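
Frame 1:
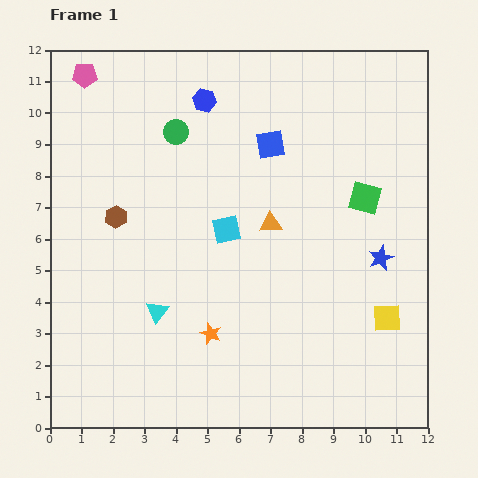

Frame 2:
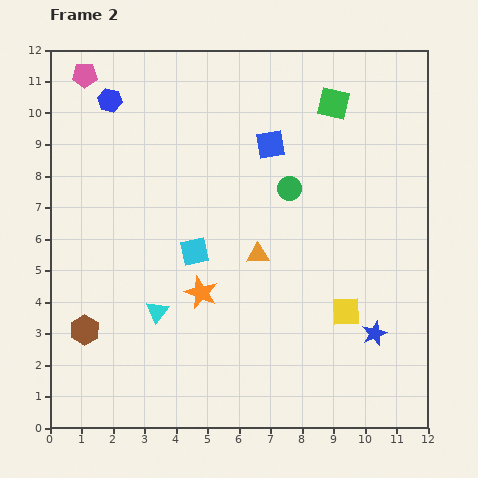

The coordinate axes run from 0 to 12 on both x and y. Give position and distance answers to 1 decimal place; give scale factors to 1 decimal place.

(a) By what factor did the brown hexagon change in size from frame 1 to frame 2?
1.3×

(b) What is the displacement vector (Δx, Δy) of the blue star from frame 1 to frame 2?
(-0.2, -2.4)

The blue star was at (10.5, 5.4) in frame 1 and (10.3, 3.0) in frame 2.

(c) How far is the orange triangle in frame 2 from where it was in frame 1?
1.1

The orange triangle moved from (7.0, 6.5) to (6.6, 5.5), a distance of √(0.4² + 1.0²) ≈ 1.1.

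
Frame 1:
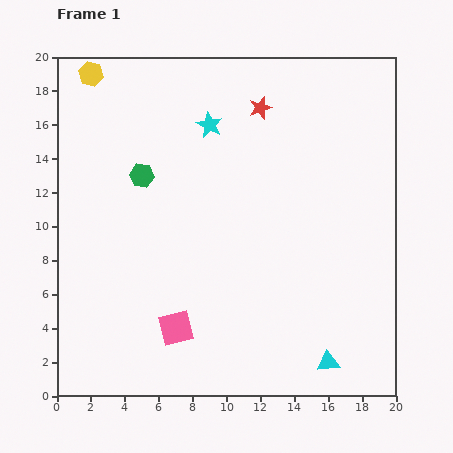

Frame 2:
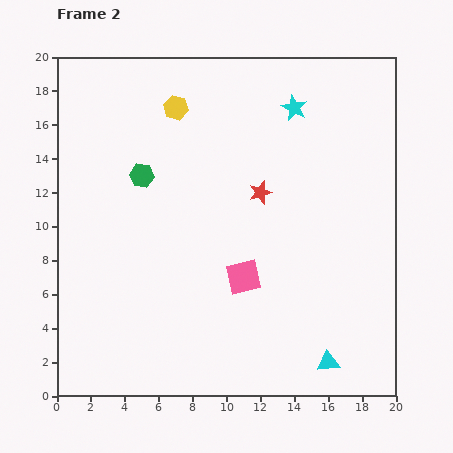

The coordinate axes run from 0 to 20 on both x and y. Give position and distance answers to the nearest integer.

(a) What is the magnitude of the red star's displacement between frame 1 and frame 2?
5

The red star moved from (12, 17) to (12, 12), a distance of √(0² + 5²) ≈ 5.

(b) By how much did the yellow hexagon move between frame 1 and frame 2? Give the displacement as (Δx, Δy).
(5, -2)

The yellow hexagon was at (2, 19) in frame 1 and (7, 17) in frame 2.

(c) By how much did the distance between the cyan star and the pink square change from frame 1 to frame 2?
-2

Distance in frame 1: 12. Distance in frame 2: 10.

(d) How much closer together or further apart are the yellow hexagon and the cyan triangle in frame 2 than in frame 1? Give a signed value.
-5

Distance in frame 1: 22. Distance in frame 2: 17.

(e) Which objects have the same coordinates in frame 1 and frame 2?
the cyan triangle, the green hexagon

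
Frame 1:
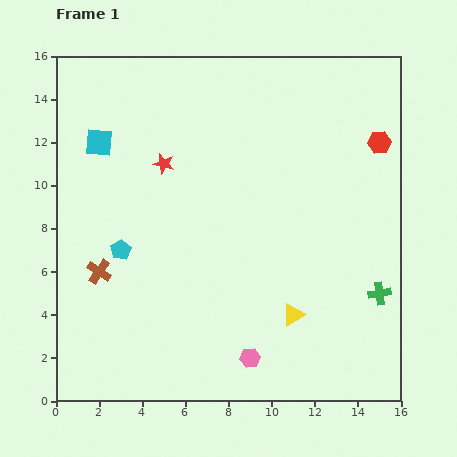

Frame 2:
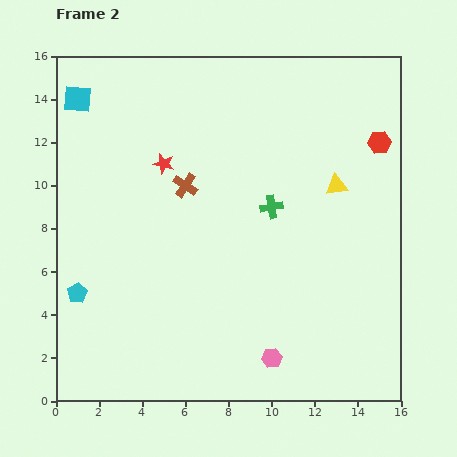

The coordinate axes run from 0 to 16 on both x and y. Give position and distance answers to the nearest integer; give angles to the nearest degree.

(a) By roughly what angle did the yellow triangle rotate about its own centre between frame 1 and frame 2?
24° clockwise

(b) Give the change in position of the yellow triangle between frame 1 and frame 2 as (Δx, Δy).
(2, 6)

The yellow triangle was at (11, 4) in frame 1 and (13, 10) in frame 2.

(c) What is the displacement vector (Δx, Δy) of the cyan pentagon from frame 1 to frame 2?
(-2, -2)

The cyan pentagon was at (3, 7) in frame 1 and (1, 5) in frame 2.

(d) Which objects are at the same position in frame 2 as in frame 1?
the red hexagon, the red star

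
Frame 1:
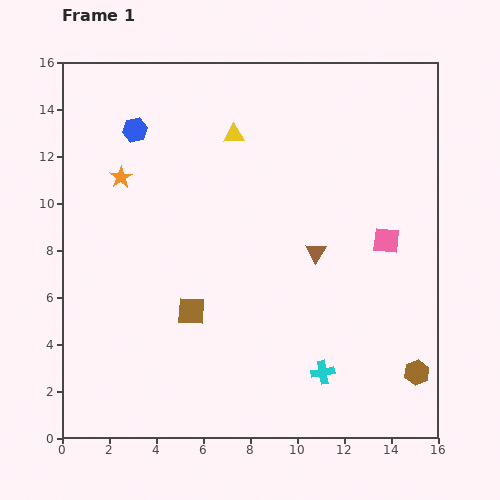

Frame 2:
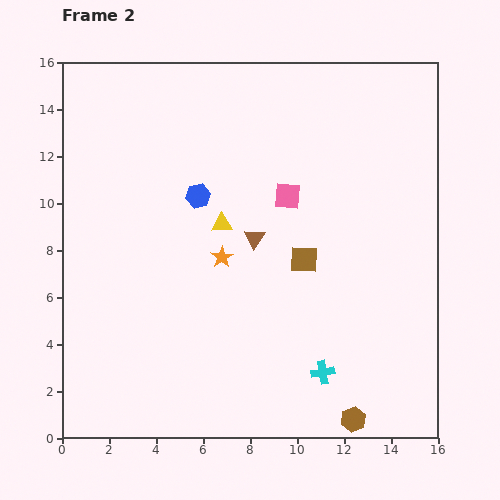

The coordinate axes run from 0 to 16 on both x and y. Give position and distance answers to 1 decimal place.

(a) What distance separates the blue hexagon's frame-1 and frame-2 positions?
3.9

The blue hexagon moved from (3.1, 13.1) to (5.8, 10.3), a distance of √(2.7² + 2.8²) ≈ 3.9.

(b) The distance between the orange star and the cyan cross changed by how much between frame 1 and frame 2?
-5.5

Distance in frame 1: 12.0. Distance in frame 2: 6.5.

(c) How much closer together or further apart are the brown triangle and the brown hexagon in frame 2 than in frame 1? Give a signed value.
+2.1

Distance in frame 1: 6.7. Distance in frame 2: 8.8.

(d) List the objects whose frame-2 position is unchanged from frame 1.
the cyan cross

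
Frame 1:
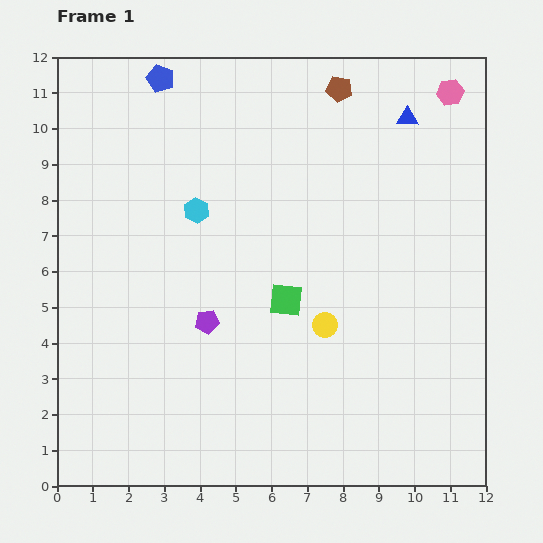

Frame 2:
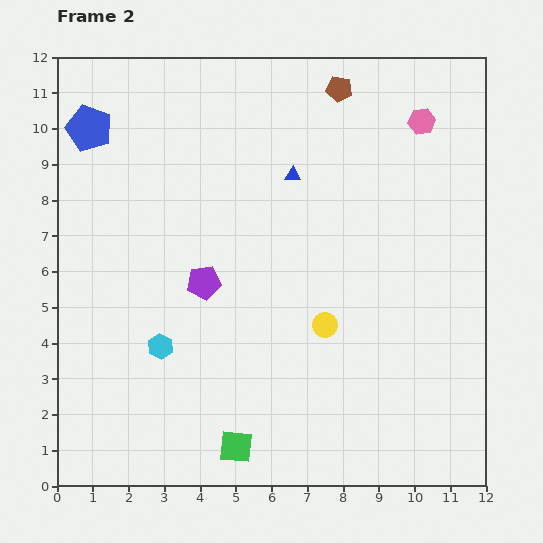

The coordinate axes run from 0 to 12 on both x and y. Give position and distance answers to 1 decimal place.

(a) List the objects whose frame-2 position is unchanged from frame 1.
the brown pentagon, the yellow circle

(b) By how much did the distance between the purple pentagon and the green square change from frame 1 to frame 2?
+2.4

Distance in frame 1: 2.3. Distance in frame 2: 4.7.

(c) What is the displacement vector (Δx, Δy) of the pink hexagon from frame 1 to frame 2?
(-0.8, -0.8)

The pink hexagon was at (11.0, 11.0) in frame 1 and (10.2, 10.2) in frame 2.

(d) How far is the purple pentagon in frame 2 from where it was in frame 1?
1.1

The purple pentagon moved from (4.2, 4.6) to (4.1, 5.7), a distance of √(0.1² + 1.1²) ≈ 1.1.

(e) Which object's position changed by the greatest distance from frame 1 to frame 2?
the green square

(moved 4.3; next 3.9)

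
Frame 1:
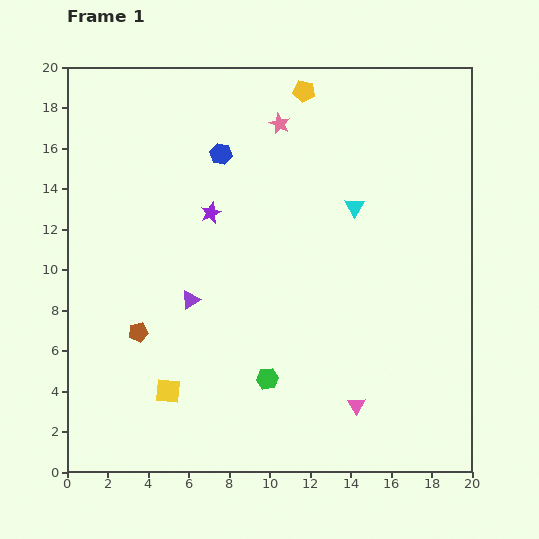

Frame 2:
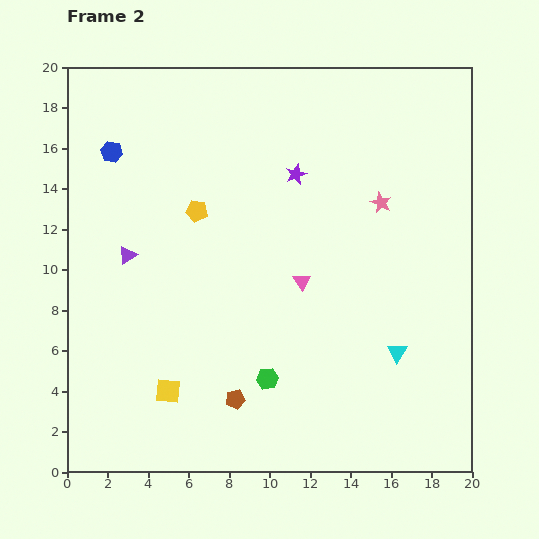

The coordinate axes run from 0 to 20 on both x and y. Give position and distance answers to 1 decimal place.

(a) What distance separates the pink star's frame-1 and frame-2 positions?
6.3

The pink star moved from (10.5, 17.2) to (15.5, 13.3), a distance of √(5.0² + 3.9²) ≈ 6.3.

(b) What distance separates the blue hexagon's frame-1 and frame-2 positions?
5.4

The blue hexagon moved from (7.6, 15.7) to (2.2, 15.8), a distance of √(5.4² + 0.1²) ≈ 5.4.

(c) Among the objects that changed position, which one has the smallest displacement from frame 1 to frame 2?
the purple triangle

(moved 3.8)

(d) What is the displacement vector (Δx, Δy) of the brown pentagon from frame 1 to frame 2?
(4.8, -3.3)

The brown pentagon was at (3.5, 6.9) in frame 1 and (8.3, 3.6) in frame 2.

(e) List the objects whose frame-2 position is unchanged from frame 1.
the yellow square, the green hexagon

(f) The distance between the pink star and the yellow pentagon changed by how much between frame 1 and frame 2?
+7.1

Distance in frame 1: 2.0. Distance in frame 2: 9.1.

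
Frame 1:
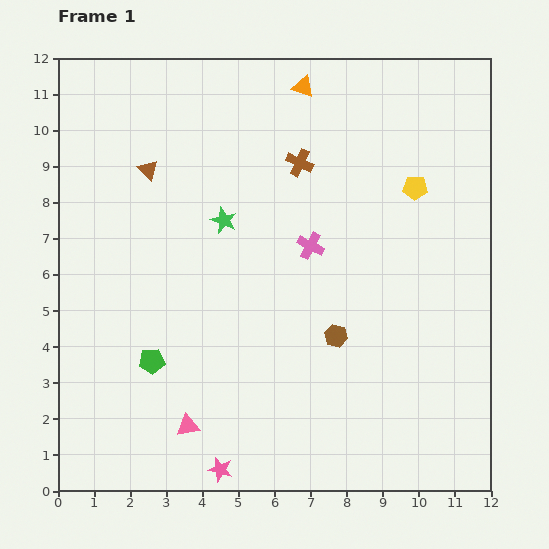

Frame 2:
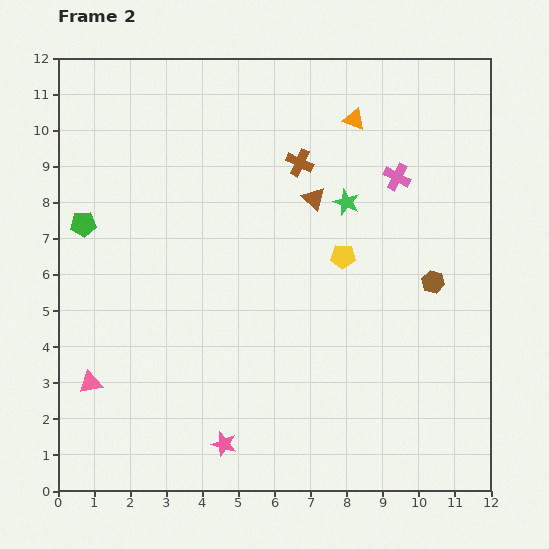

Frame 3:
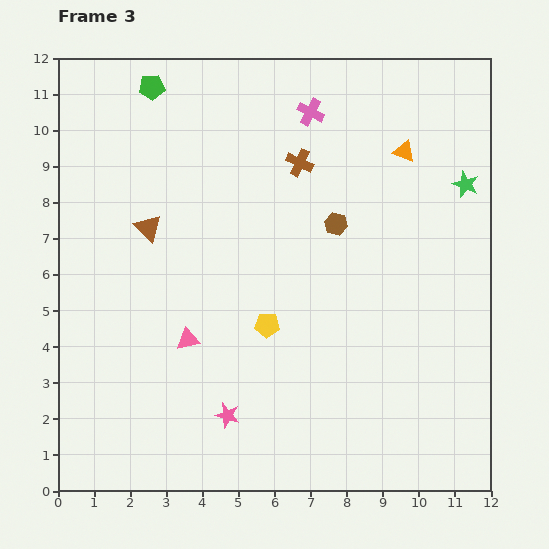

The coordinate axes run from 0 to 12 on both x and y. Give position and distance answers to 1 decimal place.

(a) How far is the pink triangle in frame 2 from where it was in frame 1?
3.0

The pink triangle moved from (3.6, 1.8) to (0.9, 3.0), a distance of √(2.7² + 1.2²) ≈ 3.0.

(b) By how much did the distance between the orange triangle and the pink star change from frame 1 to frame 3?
-2.0

Distance in frame 1: 10.8. Distance in frame 3: 8.8.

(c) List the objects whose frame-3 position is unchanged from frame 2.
the brown cross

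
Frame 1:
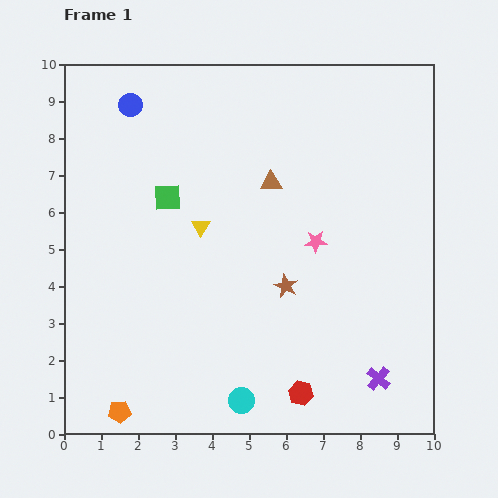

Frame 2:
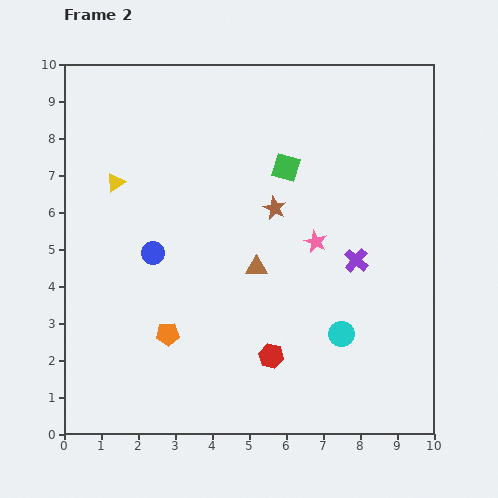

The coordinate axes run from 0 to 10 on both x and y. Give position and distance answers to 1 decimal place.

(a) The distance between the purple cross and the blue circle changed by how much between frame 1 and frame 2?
-4.5

Distance in frame 1: 10.0. Distance in frame 2: 5.5.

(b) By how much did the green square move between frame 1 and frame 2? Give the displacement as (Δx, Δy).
(3.2, 0.8)

The green square was at (2.8, 6.4) in frame 1 and (6.0, 7.2) in frame 2.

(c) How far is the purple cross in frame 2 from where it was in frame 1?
3.3

The purple cross moved from (8.5, 1.5) to (7.9, 4.7), a distance of √(0.6² + 3.2²) ≈ 3.3.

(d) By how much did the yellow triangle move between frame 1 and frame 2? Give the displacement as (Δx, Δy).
(-2.3, 1.2)

The yellow triangle was at (3.7, 5.6) in frame 1 and (1.4, 6.8) in frame 2.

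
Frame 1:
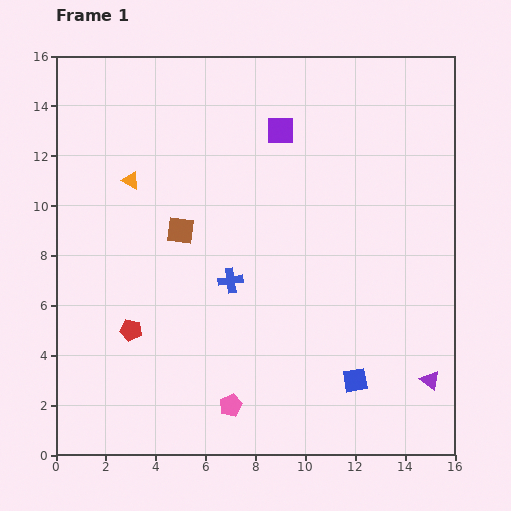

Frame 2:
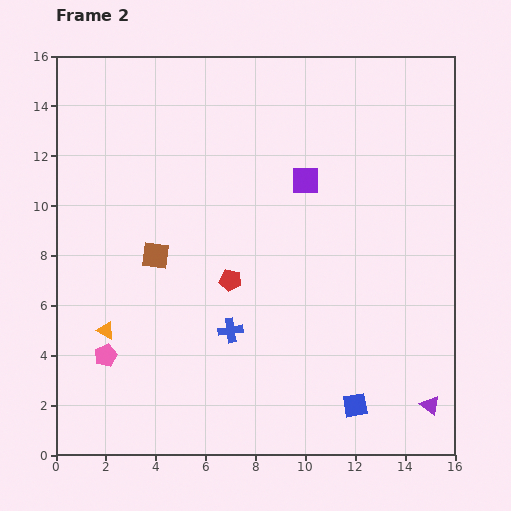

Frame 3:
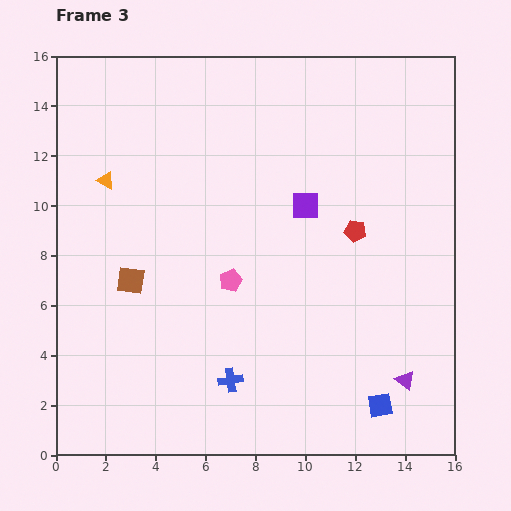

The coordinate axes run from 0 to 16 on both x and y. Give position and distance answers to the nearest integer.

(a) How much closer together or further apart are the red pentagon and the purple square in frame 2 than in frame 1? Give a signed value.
-5

Distance in frame 1: 10. Distance in frame 2: 5.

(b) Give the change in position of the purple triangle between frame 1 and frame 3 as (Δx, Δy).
(-1, 0)

The purple triangle was at (15, 3) in frame 1 and (14, 3) in frame 3.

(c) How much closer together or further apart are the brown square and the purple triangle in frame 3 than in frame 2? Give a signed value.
-1

Distance in frame 2: 13. Distance in frame 3: 12.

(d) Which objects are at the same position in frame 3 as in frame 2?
none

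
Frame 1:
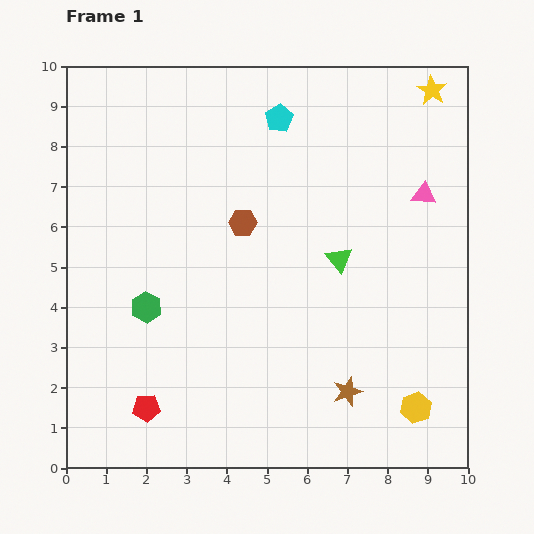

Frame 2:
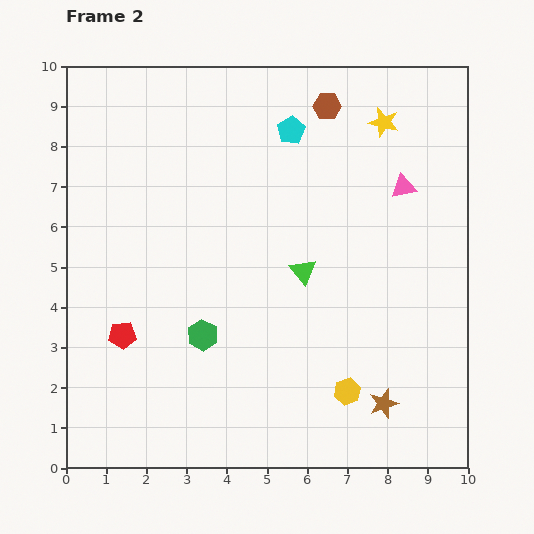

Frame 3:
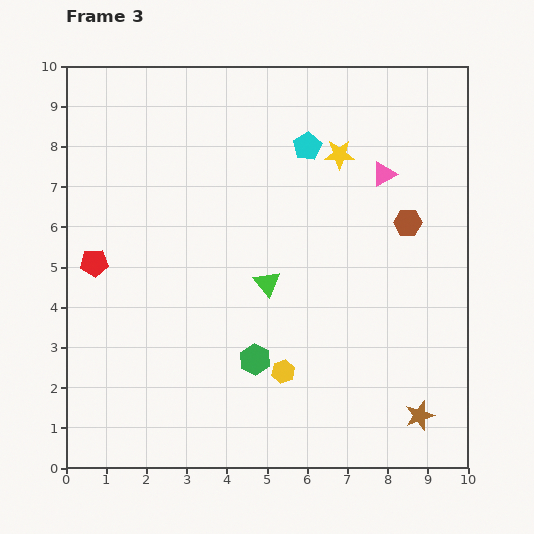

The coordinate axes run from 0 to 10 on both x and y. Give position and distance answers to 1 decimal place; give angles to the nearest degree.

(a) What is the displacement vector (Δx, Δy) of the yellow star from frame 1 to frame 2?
(-1.2, -0.8)

The yellow star was at (9.1, 9.4) in frame 1 and (7.9, 8.6) in frame 2.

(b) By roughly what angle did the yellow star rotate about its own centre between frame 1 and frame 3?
30° counter-clockwise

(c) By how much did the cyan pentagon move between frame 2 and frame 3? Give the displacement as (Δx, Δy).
(0.4, -0.4)

The cyan pentagon was at (5.6, 8.4) in frame 2 and (6.0, 8.0) in frame 3.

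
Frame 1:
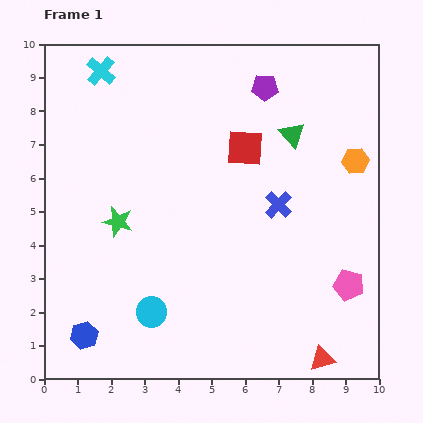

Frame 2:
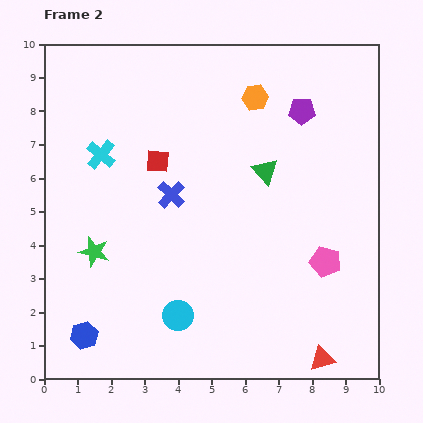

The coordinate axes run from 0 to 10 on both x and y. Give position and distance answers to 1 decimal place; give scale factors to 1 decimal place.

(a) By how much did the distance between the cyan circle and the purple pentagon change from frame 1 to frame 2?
-0.4

Distance in frame 1: 7.5. Distance in frame 2: 7.1.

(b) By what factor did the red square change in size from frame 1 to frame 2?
0.6×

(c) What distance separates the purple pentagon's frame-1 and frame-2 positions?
1.3

The purple pentagon moved from (6.6, 8.7) to (7.7, 8.0), a distance of √(1.1² + 0.7²) ≈ 1.3.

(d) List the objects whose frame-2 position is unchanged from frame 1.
the red triangle, the blue hexagon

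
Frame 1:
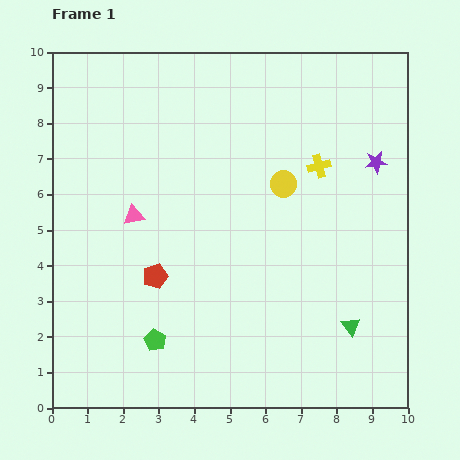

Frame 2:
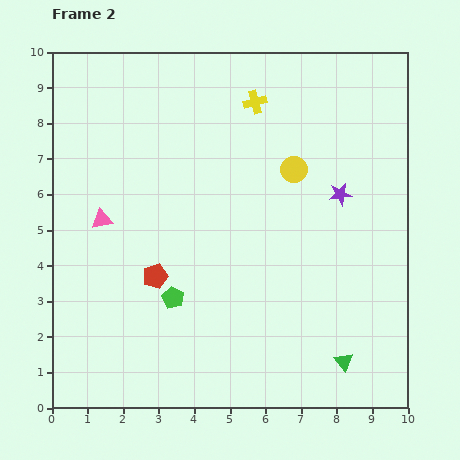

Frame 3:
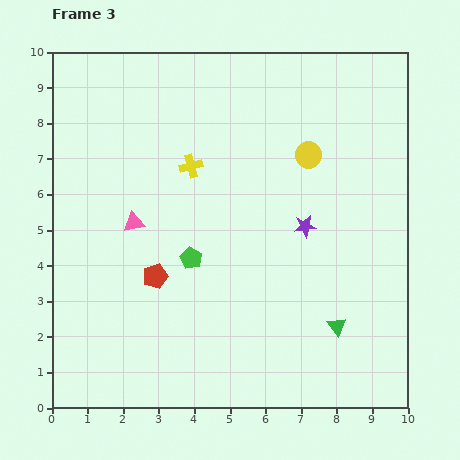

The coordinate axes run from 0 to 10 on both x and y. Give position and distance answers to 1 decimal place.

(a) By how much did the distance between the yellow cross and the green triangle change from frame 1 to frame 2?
+3.1

Distance in frame 1: 4.6. Distance in frame 2: 7.7.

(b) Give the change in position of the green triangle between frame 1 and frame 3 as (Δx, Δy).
(-0.4, 0.0)

The green triangle was at (8.4, 2.3) in frame 1 and (8.0, 2.3) in frame 3.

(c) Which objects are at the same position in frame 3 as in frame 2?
the red pentagon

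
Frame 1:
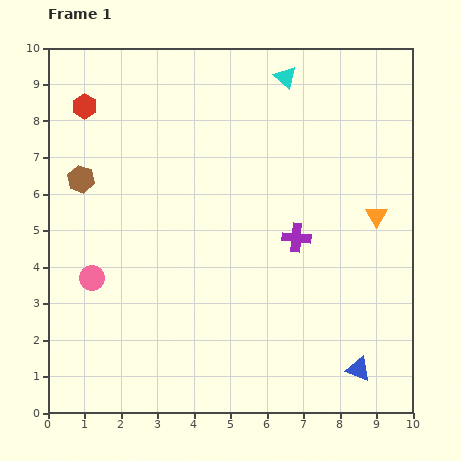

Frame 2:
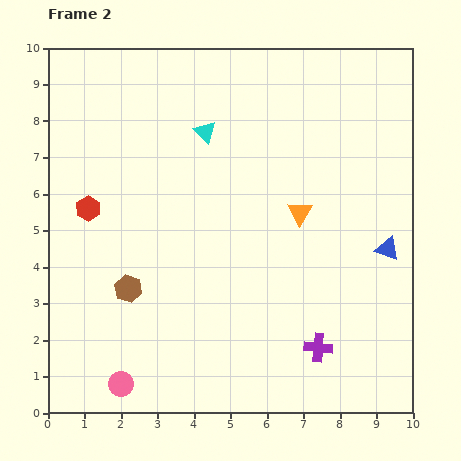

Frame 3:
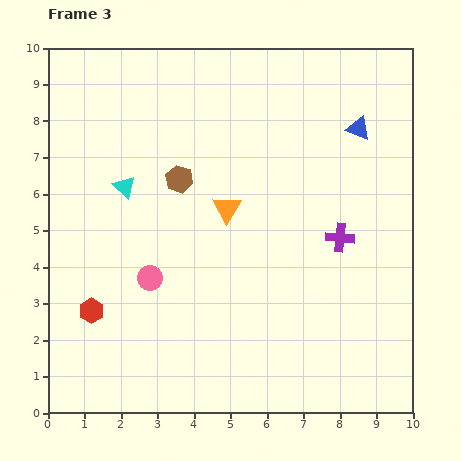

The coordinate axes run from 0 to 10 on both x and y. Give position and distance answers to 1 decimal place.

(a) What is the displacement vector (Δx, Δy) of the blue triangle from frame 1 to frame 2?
(0.8, 3.3)

The blue triangle was at (8.5, 1.2) in frame 1 and (9.3, 4.5) in frame 2.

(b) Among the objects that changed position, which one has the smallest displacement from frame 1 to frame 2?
the orange triangle

(moved 2.1)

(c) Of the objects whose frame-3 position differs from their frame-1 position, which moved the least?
the purple cross

(moved 1.2)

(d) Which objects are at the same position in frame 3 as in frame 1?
none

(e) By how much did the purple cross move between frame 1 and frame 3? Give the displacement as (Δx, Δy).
(1.2, 0.0)

The purple cross was at (6.8, 4.8) in frame 1 and (8.0, 4.8) in frame 3.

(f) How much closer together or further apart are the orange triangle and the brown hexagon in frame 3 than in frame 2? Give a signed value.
-3.6

Distance in frame 2: 5.1. Distance in frame 3: 1.5.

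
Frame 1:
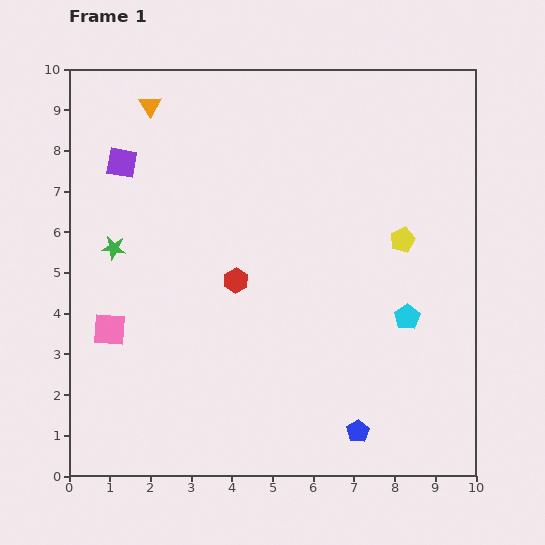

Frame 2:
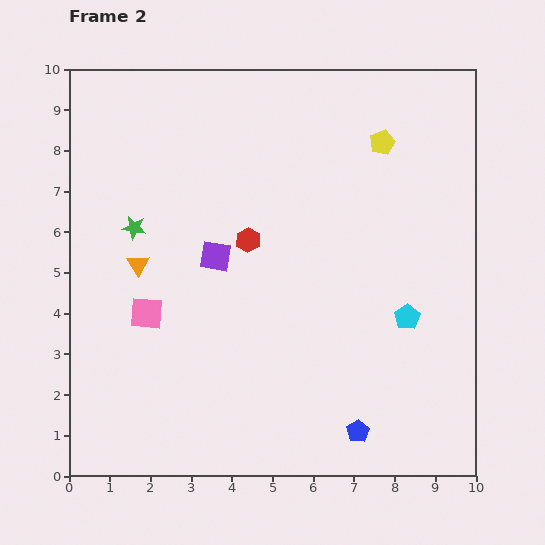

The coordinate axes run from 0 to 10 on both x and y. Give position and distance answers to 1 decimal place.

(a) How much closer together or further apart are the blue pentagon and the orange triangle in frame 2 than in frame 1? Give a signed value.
-2.7

Distance in frame 1: 9.5. Distance in frame 2: 6.8.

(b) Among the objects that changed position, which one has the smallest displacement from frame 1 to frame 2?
the green star

(moved 0.7)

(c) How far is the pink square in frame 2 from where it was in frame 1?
1.0

The pink square moved from (1.0, 3.6) to (1.9, 4.0), a distance of √(0.9² + 0.4²) ≈ 1.0.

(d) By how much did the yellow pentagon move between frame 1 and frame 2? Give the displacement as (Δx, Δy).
(-0.5, 2.4)

The yellow pentagon was at (8.2, 5.8) in frame 1 and (7.7, 8.2) in frame 2.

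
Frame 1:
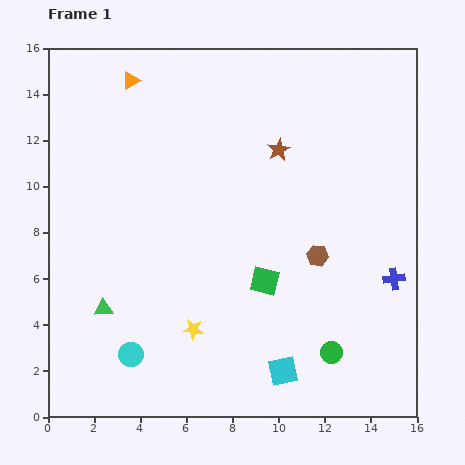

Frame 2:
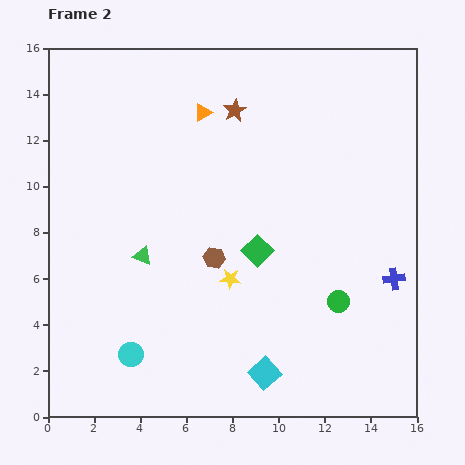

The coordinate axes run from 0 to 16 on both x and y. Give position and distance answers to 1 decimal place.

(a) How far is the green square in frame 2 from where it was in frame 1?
1.3

The green square moved from (9.4, 5.9) to (9.1, 7.2), a distance of √(0.3² + 1.3²) ≈ 1.3.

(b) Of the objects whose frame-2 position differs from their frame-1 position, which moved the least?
the cyan square

(moved 0.8)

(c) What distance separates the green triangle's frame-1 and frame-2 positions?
2.9

The green triangle moved from (2.4, 4.7) to (4.1, 7.0), a distance of √(1.7² + 2.3²) ≈ 2.9.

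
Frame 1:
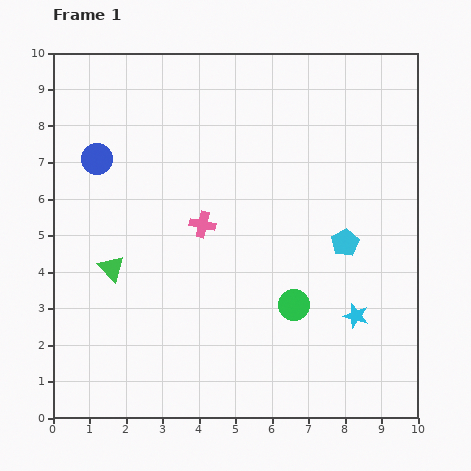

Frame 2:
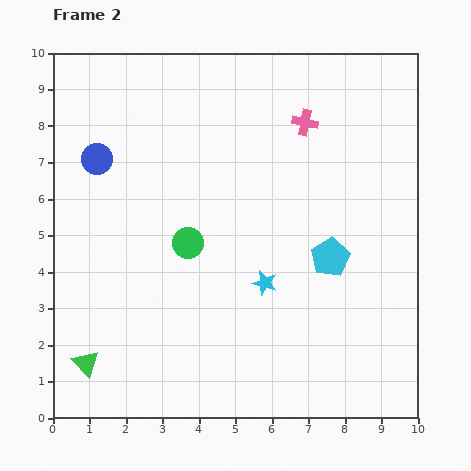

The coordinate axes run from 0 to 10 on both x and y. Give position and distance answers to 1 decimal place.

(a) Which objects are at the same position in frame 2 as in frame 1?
the blue circle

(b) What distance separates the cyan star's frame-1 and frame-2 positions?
2.7

The cyan star moved from (8.3, 2.8) to (5.8, 3.7), a distance of √(2.5² + 0.9²) ≈ 2.7.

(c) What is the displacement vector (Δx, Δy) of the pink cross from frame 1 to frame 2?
(2.8, 2.8)

The pink cross was at (4.1, 5.3) in frame 1 and (6.9, 8.1) in frame 2.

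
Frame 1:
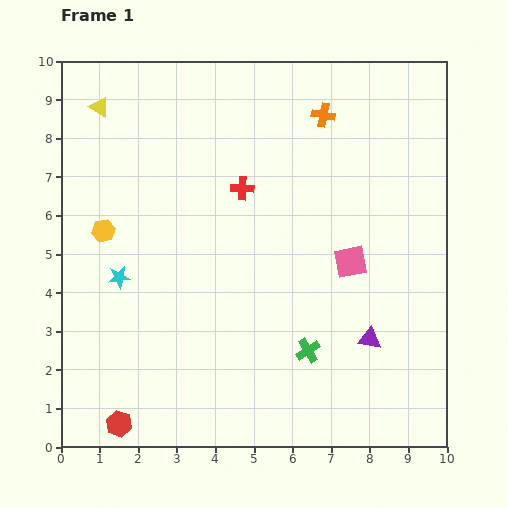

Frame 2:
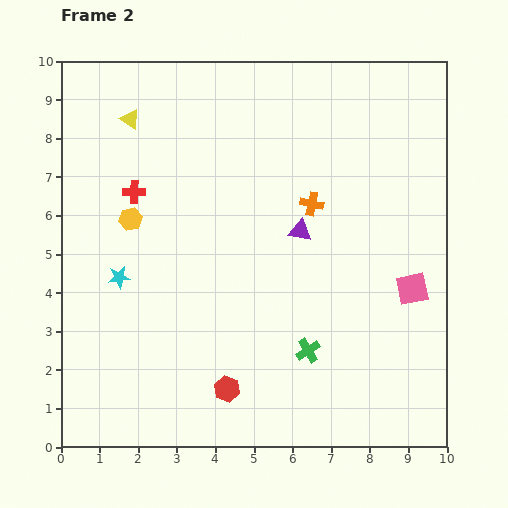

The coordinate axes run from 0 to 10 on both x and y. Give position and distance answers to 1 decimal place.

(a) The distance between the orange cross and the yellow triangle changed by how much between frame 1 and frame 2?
-0.6

Distance in frame 1: 5.8. Distance in frame 2: 5.2.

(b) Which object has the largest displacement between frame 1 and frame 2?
the purple triangle

(moved 3.3; next 2.9)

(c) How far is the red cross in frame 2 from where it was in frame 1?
2.8

The red cross moved from (4.7, 6.7) to (1.9, 6.6), a distance of √(2.8² + 0.1²) ≈ 2.8.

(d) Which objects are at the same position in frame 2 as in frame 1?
the cyan star, the green cross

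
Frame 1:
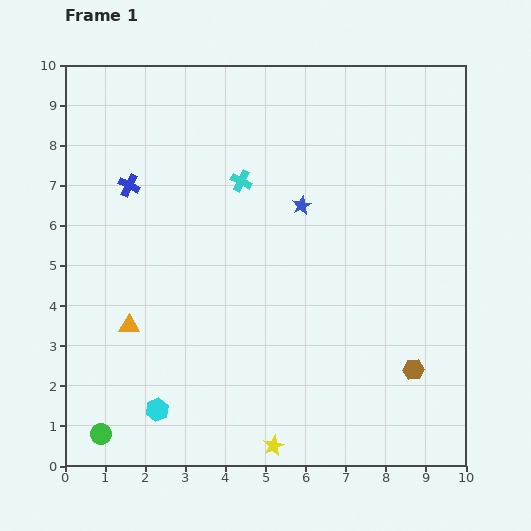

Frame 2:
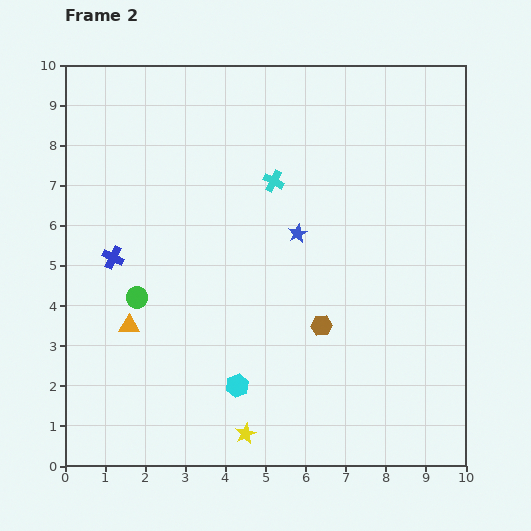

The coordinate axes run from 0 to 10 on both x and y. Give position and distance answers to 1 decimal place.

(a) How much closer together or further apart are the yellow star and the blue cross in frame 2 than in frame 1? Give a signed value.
-1.9

Distance in frame 1: 7.4. Distance in frame 2: 5.5.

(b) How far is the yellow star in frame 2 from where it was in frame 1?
0.8

The yellow star moved from (5.2, 0.5) to (4.5, 0.8), a distance of √(0.7² + 0.3²) ≈ 0.8.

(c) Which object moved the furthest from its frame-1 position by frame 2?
the green circle

(moved 3.5; next 2.5)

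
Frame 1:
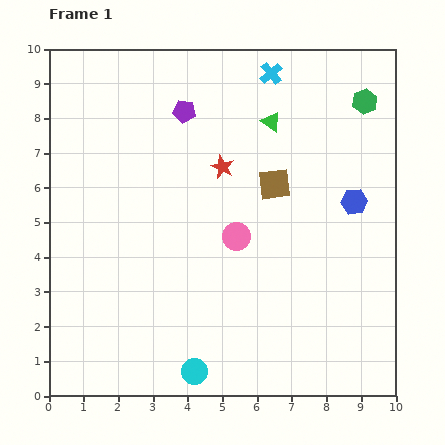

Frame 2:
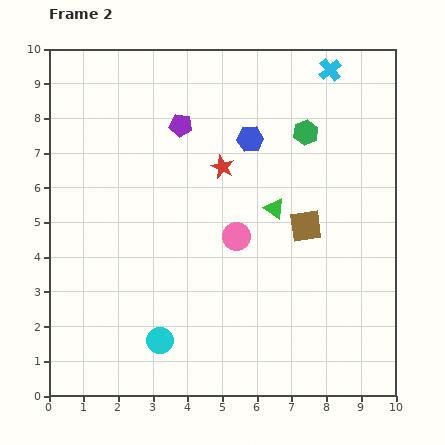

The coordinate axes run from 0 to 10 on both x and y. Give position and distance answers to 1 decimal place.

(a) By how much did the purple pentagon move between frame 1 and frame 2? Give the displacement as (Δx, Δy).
(-0.1, -0.4)

The purple pentagon was at (3.9, 8.2) in frame 1 and (3.8, 7.8) in frame 2.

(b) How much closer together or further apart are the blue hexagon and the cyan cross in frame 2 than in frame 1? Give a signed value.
-1.4

Distance in frame 1: 4.4. Distance in frame 2: 3.0.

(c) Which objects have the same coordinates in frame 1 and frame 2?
the red star, the pink circle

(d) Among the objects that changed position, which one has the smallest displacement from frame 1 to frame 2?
the purple pentagon

(moved 0.4)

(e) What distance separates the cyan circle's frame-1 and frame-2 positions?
1.3

The cyan circle moved from (4.2, 0.7) to (3.2, 1.6), a distance of √(1.0² + 0.9²) ≈ 1.3.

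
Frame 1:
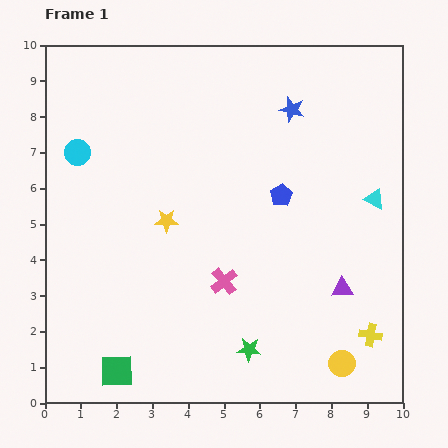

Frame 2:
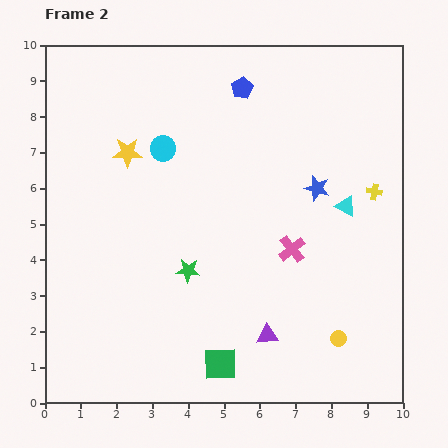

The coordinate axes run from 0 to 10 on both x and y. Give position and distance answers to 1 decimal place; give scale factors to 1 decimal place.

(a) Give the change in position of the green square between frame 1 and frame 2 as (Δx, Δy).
(2.9, 0.2)

The green square was at (2.0, 0.9) in frame 1 and (4.9, 1.1) in frame 2.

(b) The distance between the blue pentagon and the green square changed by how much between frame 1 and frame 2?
+1.0

Distance in frame 1: 6.7. Distance in frame 2: 7.7.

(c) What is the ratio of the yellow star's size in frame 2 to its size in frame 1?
1.3×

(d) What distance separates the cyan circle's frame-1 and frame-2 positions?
2.4

The cyan circle moved from (0.9, 7.0) to (3.3, 7.1), a distance of √(2.4² + 0.1²) ≈ 2.4.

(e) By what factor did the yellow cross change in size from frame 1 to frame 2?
0.7×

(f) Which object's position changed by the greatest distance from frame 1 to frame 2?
the yellow cross

(moved 4.0; next 3.2)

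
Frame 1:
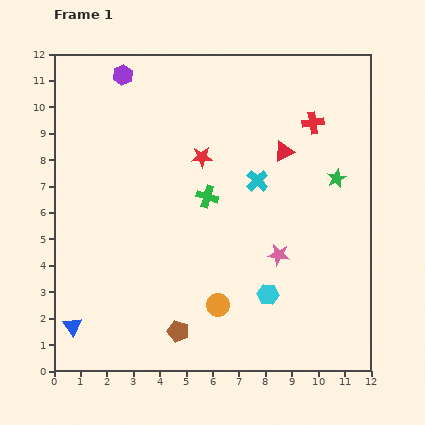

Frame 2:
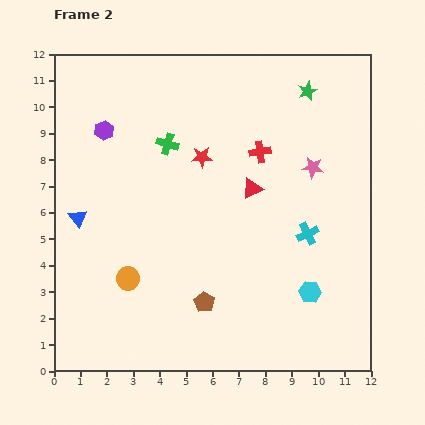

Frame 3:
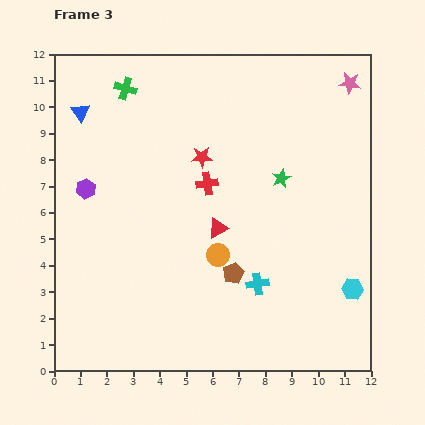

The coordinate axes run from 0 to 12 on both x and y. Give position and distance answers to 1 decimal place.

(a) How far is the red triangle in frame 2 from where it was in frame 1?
1.8

The red triangle moved from (8.7, 8.3) to (7.5, 6.9), a distance of √(1.2² + 1.4²) ≈ 1.8.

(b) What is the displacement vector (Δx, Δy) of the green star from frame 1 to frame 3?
(-2.1, 0.0)

The green star was at (10.7, 7.3) in frame 1 and (8.6, 7.3) in frame 3.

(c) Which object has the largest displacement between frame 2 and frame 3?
the blue triangle

(moved 4.0; next 3.5)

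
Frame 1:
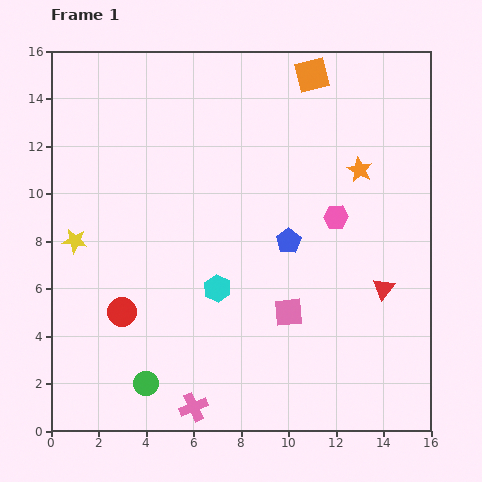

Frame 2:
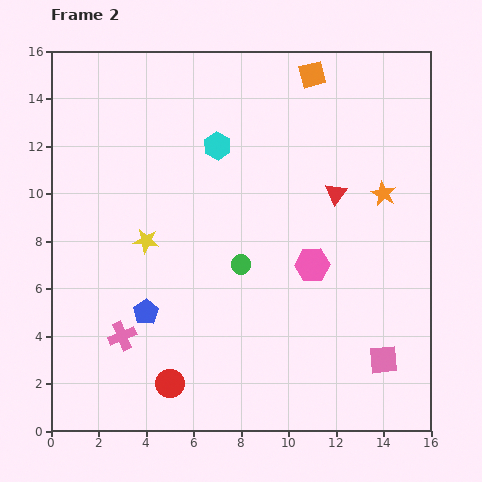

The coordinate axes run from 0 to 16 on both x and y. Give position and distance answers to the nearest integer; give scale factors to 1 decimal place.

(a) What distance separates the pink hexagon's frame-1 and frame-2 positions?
2

The pink hexagon moved from (12, 9) to (11, 7), a distance of √(1² + 2²) ≈ 2.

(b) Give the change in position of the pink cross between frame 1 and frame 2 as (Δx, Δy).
(-3, 3)

The pink cross was at (6, 1) in frame 1 and (3, 4) in frame 2.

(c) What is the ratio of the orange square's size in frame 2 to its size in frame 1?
0.8×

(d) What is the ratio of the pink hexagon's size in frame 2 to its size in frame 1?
1.4×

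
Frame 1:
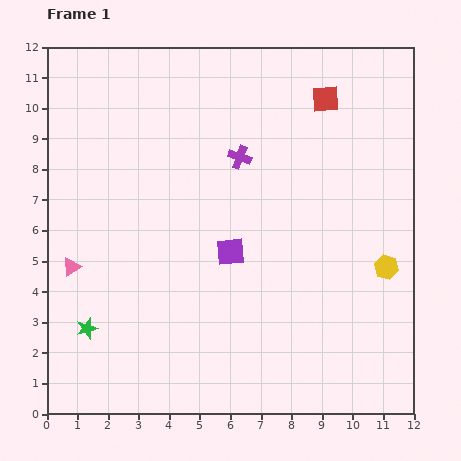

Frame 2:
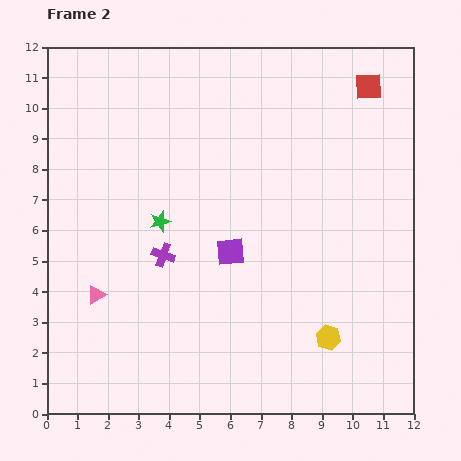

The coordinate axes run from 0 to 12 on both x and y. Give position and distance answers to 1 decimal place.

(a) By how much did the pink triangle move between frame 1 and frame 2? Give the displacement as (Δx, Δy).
(0.8, -0.9)

The pink triangle was at (0.8, 4.8) in frame 1 and (1.6, 3.9) in frame 2.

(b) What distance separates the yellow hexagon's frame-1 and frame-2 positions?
3.0

The yellow hexagon moved from (11.1, 4.8) to (9.2, 2.5), a distance of √(1.9² + 2.3²) ≈ 3.0.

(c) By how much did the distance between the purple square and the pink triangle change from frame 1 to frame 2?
-0.6

Distance in frame 1: 5.2. Distance in frame 2: 4.6.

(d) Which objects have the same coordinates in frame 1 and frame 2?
the purple square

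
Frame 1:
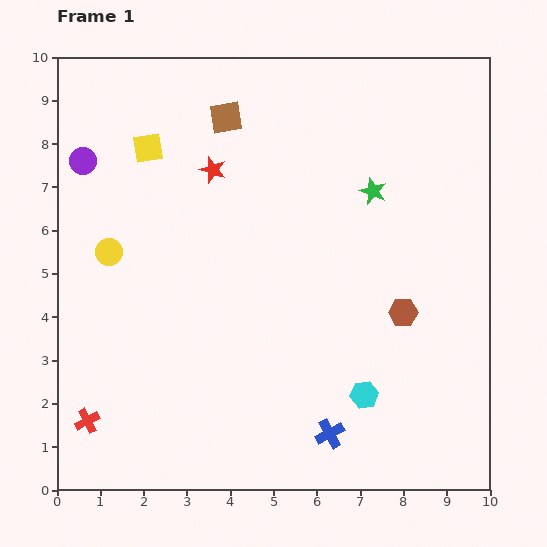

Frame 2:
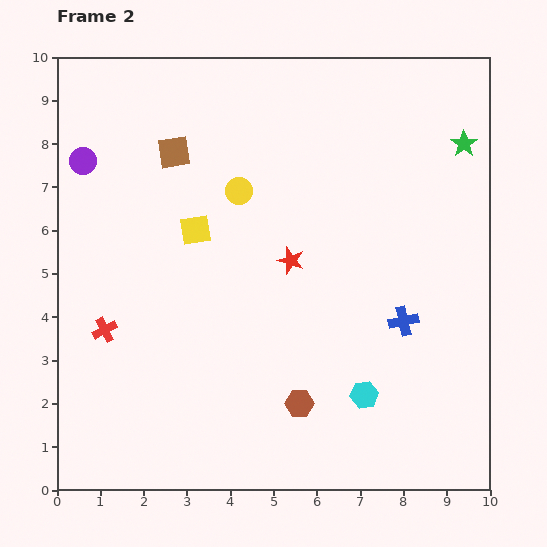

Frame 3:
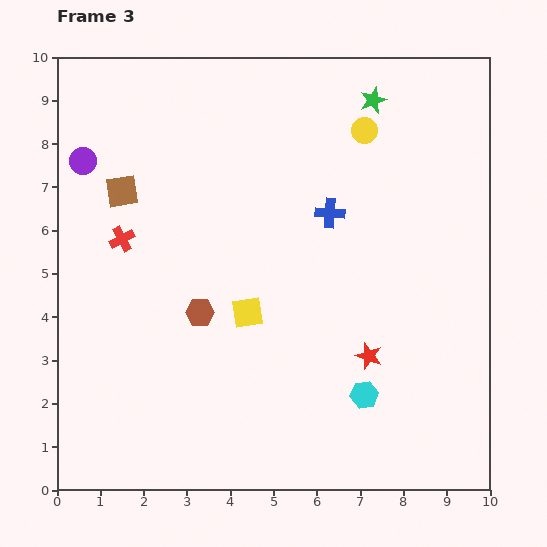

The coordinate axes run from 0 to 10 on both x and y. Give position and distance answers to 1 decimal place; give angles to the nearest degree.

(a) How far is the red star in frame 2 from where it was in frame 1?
2.8

The red star moved from (3.6, 7.4) to (5.4, 5.3), a distance of √(1.8² + 2.1²) ≈ 2.8.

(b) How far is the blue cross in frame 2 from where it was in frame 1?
3.1

The blue cross moved from (6.3, 1.3) to (8.0, 3.9), a distance of √(1.7² + 2.6²) ≈ 3.1.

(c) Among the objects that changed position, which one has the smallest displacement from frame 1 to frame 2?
the brown square

(moved 1.4)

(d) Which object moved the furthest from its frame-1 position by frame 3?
the yellow circle

(moved 6.5; next 5.6)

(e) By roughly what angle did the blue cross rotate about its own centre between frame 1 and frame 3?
32° clockwise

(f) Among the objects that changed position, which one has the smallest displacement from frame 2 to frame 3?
the brown square

(moved 1.5)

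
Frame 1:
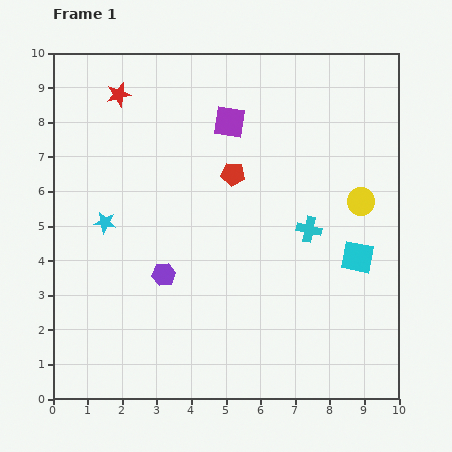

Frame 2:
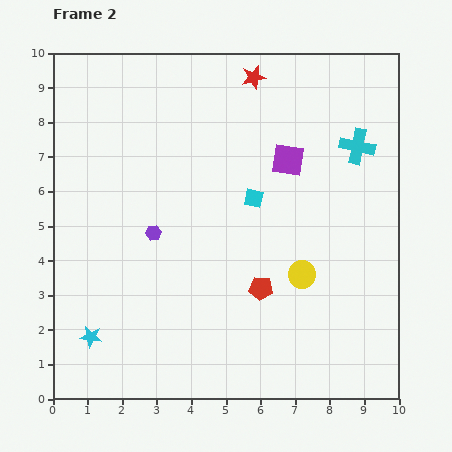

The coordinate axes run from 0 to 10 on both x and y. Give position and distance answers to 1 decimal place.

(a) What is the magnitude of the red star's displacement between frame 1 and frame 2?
3.9

The red star moved from (1.9, 8.8) to (5.8, 9.3), a distance of √(3.9² + 0.5²) ≈ 3.9.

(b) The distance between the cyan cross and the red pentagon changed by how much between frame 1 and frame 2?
+2.3

Distance in frame 1: 2.7. Distance in frame 2: 5.0.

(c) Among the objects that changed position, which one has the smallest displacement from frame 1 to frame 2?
the purple hexagon

(moved 1.2)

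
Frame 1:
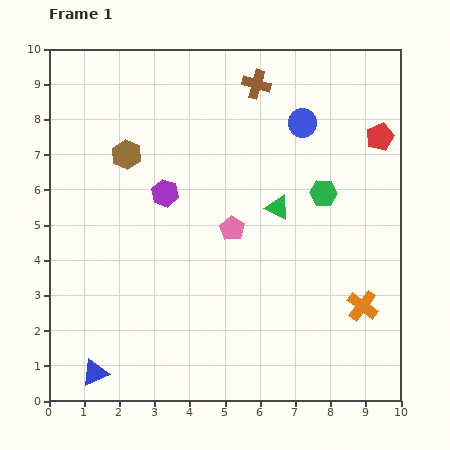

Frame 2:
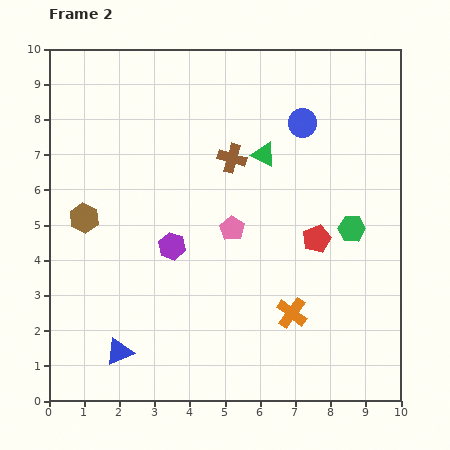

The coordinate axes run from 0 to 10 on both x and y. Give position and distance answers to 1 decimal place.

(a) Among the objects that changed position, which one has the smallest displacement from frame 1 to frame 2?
the blue triangle

(moved 0.9)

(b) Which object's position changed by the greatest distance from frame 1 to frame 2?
the red pentagon

(moved 3.4; next 2.2)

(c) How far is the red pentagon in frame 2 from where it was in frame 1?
3.4

The red pentagon moved from (9.4, 7.5) to (7.6, 4.6), a distance of √(1.8² + 2.9²) ≈ 3.4.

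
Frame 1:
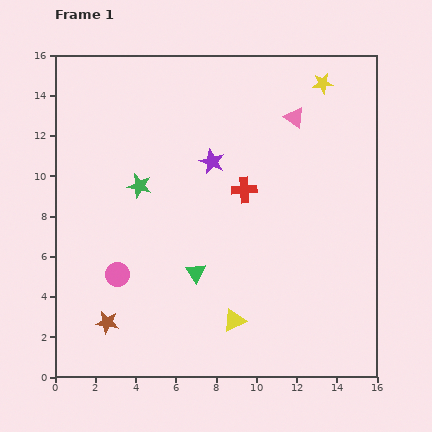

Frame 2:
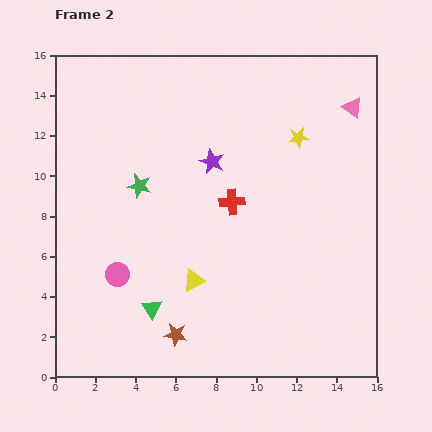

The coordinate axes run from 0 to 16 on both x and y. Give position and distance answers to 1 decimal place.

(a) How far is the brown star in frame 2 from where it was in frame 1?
3.5

The brown star moved from (2.6, 2.7) to (6.0, 2.1), a distance of √(3.4² + 0.6²) ≈ 3.5.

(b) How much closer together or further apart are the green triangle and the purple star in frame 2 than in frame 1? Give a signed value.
+2.3

Distance in frame 1: 5.6. Distance in frame 2: 7.9.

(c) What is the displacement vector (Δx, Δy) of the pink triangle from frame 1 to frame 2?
(2.9, 0.5)

The pink triangle was at (11.9, 12.9) in frame 1 and (14.8, 13.4) in frame 2.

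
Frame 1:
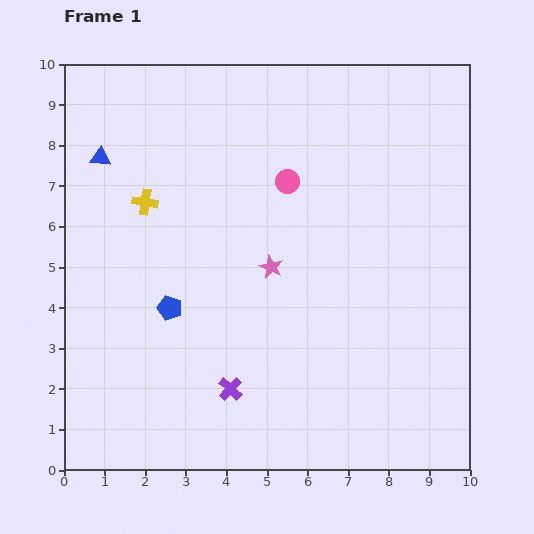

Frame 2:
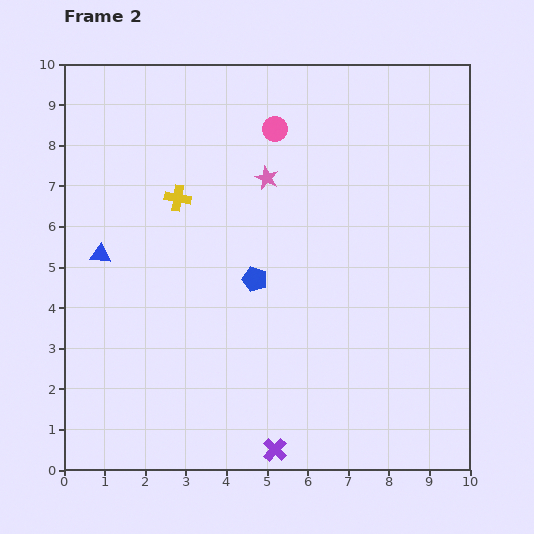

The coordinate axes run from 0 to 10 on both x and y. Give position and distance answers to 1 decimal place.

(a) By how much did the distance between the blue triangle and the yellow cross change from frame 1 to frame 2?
+0.8

Distance in frame 1: 1.6. Distance in frame 2: 2.4.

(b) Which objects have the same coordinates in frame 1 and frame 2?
none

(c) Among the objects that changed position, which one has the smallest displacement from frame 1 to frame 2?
the yellow cross

(moved 0.8)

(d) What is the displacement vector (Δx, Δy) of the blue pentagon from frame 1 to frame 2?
(2.1, 0.7)

The blue pentagon was at (2.6, 4.0) in frame 1 and (4.7, 4.7) in frame 2.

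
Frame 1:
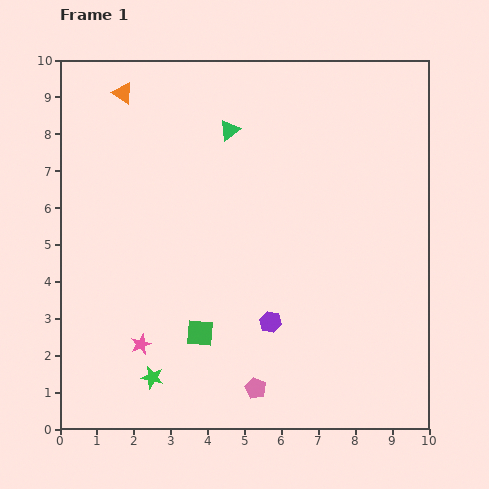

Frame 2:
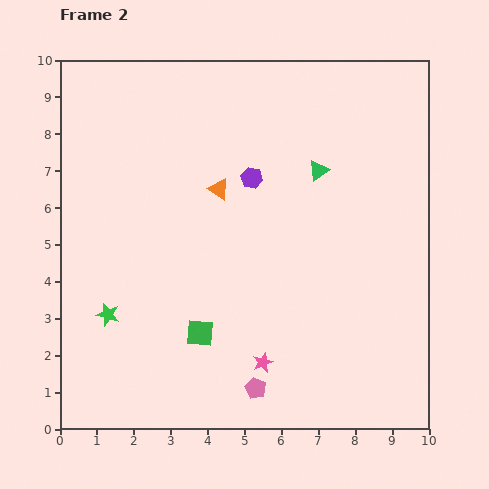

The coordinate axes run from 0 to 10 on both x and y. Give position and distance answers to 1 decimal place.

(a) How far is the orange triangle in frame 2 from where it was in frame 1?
3.7

The orange triangle moved from (1.7, 9.1) to (4.3, 6.5), a distance of √(2.6² + 2.6²) ≈ 3.7.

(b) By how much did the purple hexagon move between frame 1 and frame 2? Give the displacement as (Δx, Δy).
(-0.5, 3.9)

The purple hexagon was at (5.7, 2.9) in frame 1 and (5.2, 6.8) in frame 2.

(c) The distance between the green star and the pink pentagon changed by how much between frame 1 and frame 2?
+1.7

Distance in frame 1: 2.8. Distance in frame 2: 4.5.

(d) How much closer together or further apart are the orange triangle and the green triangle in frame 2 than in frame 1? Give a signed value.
-0.4

Distance in frame 1: 3.1. Distance in frame 2: 2.7.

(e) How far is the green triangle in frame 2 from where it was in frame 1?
2.6

The green triangle moved from (4.6, 8.1) to (7.0, 7.0), a distance of √(2.4² + 1.1²) ≈ 2.6.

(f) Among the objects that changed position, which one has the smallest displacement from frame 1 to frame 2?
the green star

(moved 2.1)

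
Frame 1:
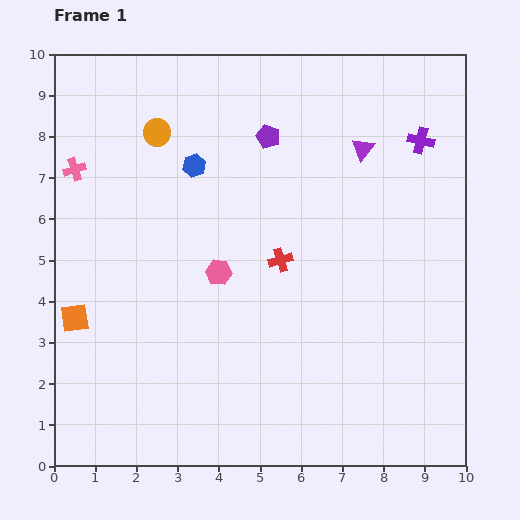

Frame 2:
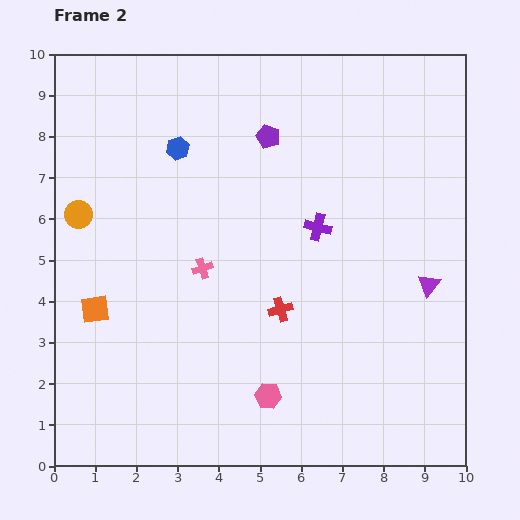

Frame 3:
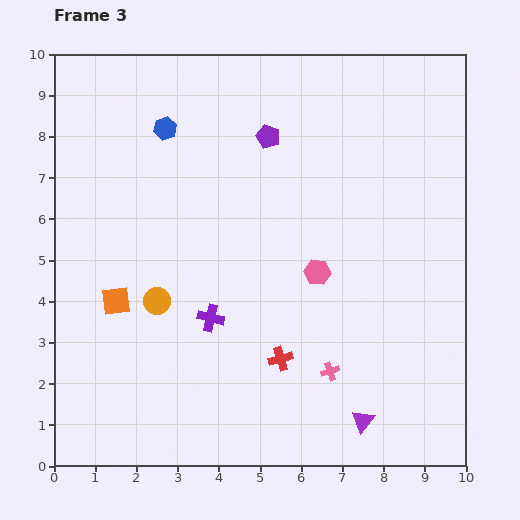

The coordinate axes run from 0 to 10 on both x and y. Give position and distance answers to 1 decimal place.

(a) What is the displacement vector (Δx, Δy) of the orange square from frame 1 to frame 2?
(0.5, 0.2)

The orange square was at (0.5, 3.6) in frame 1 and (1.0, 3.8) in frame 2.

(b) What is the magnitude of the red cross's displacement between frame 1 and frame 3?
2.4

The red cross moved from (5.5, 5.0) to (5.5, 2.6), a distance of √(0.0² + 2.4²) ≈ 2.4.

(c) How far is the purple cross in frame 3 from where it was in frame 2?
3.4

The purple cross moved from (6.4, 5.8) to (3.8, 3.6), a distance of √(2.6² + 2.2²) ≈ 3.4.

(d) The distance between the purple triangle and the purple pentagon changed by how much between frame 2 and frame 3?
+2.0

Distance in frame 2: 5.3. Distance in frame 3: 7.3.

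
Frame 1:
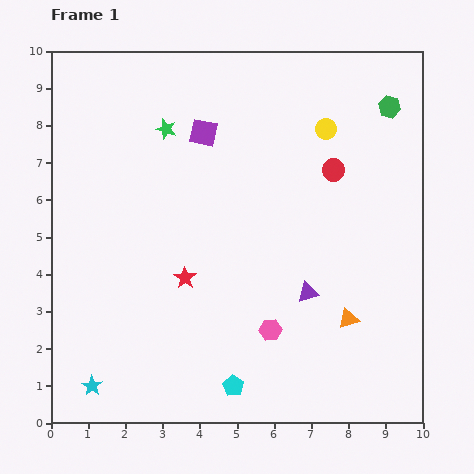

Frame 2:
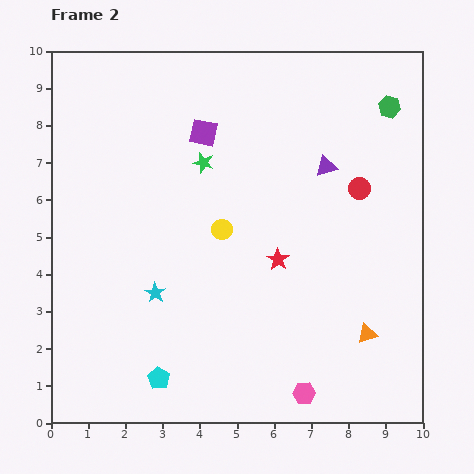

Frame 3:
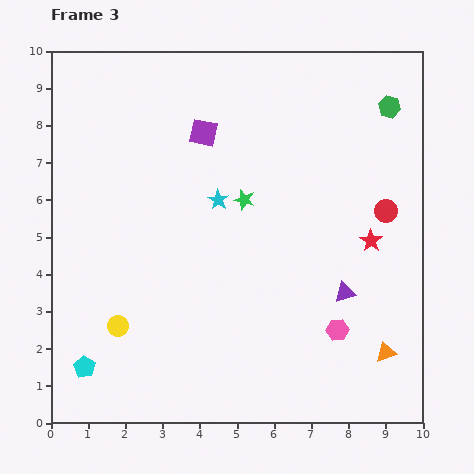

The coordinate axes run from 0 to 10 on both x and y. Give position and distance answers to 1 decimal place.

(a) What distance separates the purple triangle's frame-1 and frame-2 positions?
3.4

The purple triangle moved from (6.9, 3.5) to (7.4, 6.9), a distance of √(0.5² + 3.4²) ≈ 3.4.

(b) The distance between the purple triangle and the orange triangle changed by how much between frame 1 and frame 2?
+3.3

Distance in frame 1: 1.3. Distance in frame 2: 4.6.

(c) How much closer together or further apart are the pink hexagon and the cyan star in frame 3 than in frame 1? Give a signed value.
-0.3

Distance in frame 1: 5.0. Distance in frame 3: 4.7.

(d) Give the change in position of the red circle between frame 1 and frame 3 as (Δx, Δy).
(1.4, -1.1)

The red circle was at (7.6, 6.8) in frame 1 and (9.0, 5.7) in frame 3.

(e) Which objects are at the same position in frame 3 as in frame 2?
the green hexagon, the purple square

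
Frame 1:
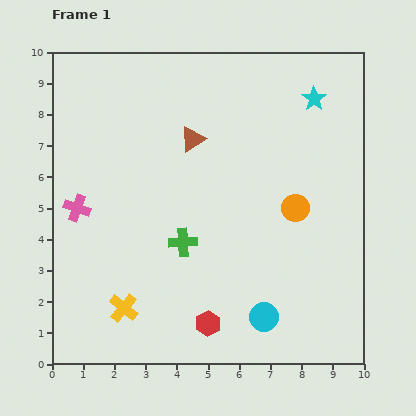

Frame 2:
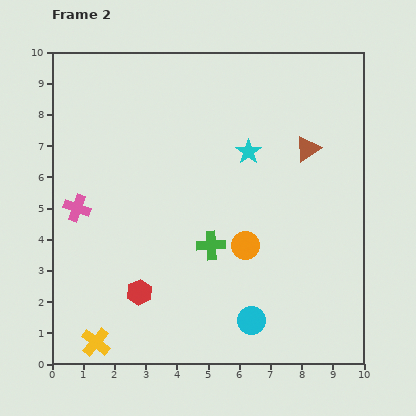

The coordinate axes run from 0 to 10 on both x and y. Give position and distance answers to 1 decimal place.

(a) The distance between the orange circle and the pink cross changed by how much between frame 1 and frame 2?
-1.5

Distance in frame 1: 7.0. Distance in frame 2: 5.5.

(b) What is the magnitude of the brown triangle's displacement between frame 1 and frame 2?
3.7

The brown triangle moved from (4.5, 7.2) to (8.2, 6.9), a distance of √(3.7² + 0.3²) ≈ 3.7.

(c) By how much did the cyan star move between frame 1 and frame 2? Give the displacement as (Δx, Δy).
(-2.1, -1.7)

The cyan star was at (8.4, 8.5) in frame 1 and (6.3, 6.8) in frame 2.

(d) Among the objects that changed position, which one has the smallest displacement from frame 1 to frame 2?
the cyan circle

(moved 0.4)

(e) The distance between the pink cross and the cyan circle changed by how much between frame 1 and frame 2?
-0.2

Distance in frame 1: 6.9. Distance in frame 2: 6.7.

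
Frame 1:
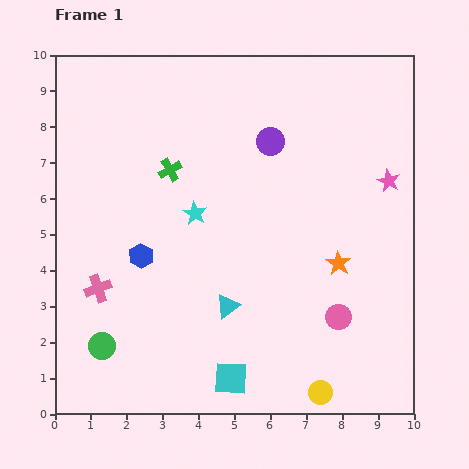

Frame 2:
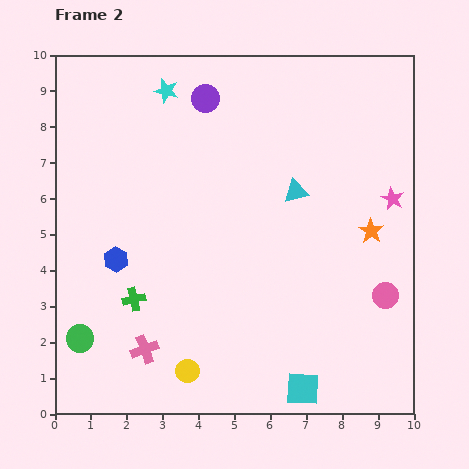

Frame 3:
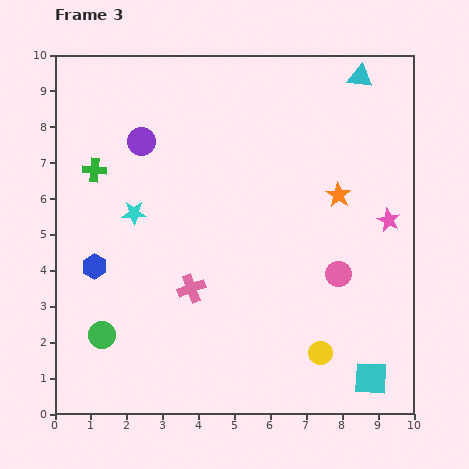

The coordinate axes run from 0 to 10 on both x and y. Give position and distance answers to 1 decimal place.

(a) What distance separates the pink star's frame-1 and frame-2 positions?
0.5

The pink star moved from (9.3, 6.5) to (9.4, 6.0), a distance of √(0.1² + 0.5²) ≈ 0.5.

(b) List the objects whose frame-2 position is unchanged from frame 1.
none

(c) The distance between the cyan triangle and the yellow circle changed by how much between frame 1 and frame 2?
+2.3

Distance in frame 1: 3.5. Distance in frame 2: 5.8.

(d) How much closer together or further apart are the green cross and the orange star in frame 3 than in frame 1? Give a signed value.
+1.4

Distance in frame 1: 5.4. Distance in frame 3: 6.8.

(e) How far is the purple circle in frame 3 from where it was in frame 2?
2.2

The purple circle moved from (4.2, 8.8) to (2.4, 7.6), a distance of √(1.8² + 1.2²) ≈ 2.2.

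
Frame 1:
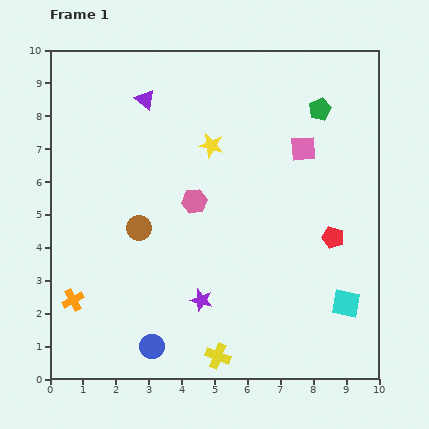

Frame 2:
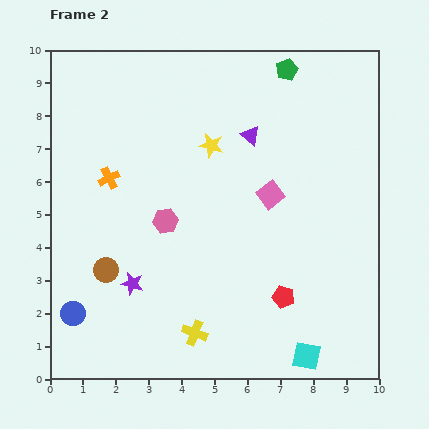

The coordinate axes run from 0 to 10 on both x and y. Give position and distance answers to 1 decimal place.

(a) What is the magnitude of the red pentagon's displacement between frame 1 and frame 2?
2.3

The red pentagon moved from (8.6, 4.3) to (7.1, 2.5), a distance of √(1.5² + 1.8²) ≈ 2.3.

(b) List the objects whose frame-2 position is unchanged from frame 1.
the yellow star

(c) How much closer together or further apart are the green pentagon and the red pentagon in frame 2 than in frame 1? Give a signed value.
+3.0

Distance in frame 1: 3.9. Distance in frame 2: 6.9.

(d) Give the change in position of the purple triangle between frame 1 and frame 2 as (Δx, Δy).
(3.2, -1.1)

The purple triangle was at (2.9, 8.5) in frame 1 and (6.1, 7.4) in frame 2.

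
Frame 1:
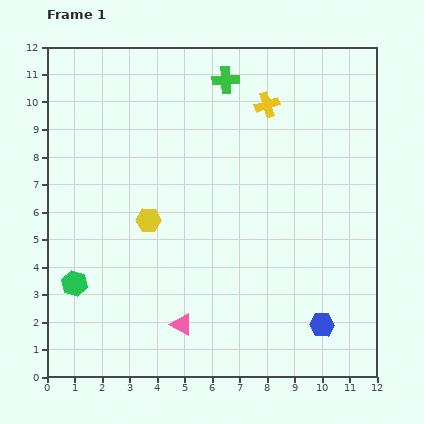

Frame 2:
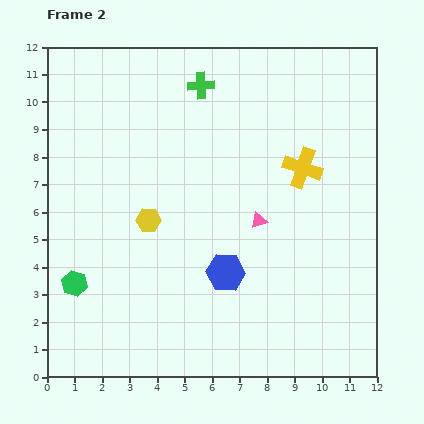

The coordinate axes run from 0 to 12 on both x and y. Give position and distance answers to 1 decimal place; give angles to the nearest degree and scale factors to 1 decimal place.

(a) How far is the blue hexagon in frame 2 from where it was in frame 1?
4.0

The blue hexagon moved from (10.0, 1.9) to (6.5, 3.8), a distance of √(3.5² + 1.9²) ≈ 4.0.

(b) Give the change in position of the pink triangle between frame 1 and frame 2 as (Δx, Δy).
(2.8, 3.8)

The pink triangle was at (4.9, 1.9) in frame 1 and (7.7, 5.7) in frame 2.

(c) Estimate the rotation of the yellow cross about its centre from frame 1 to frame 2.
36° clockwise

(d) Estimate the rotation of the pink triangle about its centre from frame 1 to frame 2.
47° counter-clockwise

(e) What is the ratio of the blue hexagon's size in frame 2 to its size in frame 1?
1.6×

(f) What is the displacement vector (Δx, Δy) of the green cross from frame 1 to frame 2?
(-0.9, -0.2)

The green cross was at (6.5, 10.8) in frame 1 and (5.6, 10.6) in frame 2.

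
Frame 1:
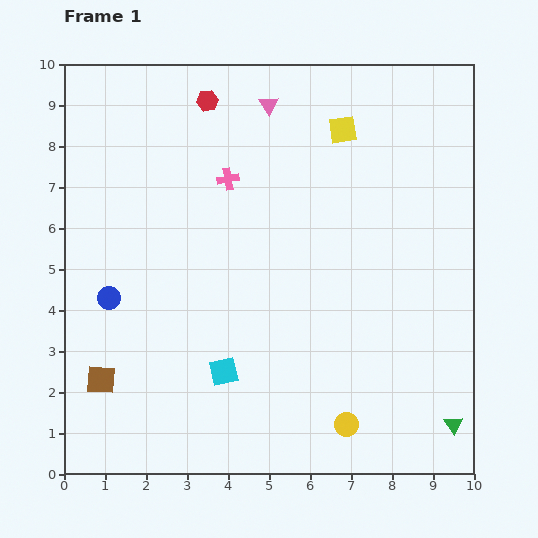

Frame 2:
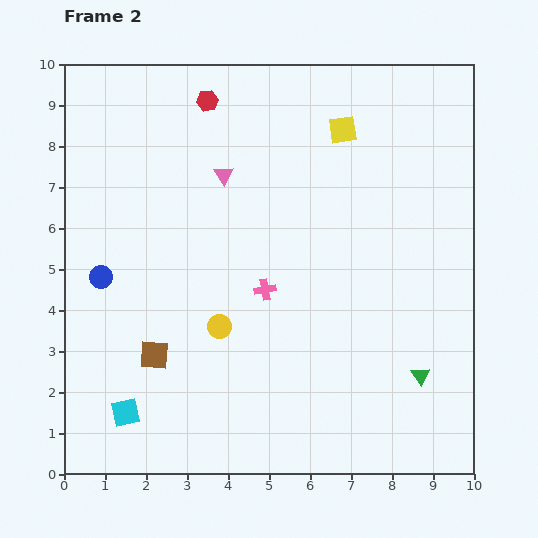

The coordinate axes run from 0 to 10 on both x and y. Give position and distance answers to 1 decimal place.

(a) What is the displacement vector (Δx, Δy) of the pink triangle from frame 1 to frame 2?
(-1.1, -1.7)

The pink triangle was at (5.0, 9.0) in frame 1 and (3.9, 7.3) in frame 2.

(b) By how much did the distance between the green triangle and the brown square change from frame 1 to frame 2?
-2.2

Distance in frame 1: 8.7. Distance in frame 2: 6.5.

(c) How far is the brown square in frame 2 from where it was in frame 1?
1.4

The brown square moved from (0.9, 2.3) to (2.2, 2.9), a distance of √(1.3² + 0.6²) ≈ 1.4.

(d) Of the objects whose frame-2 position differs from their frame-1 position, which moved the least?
the blue circle

(moved 0.5)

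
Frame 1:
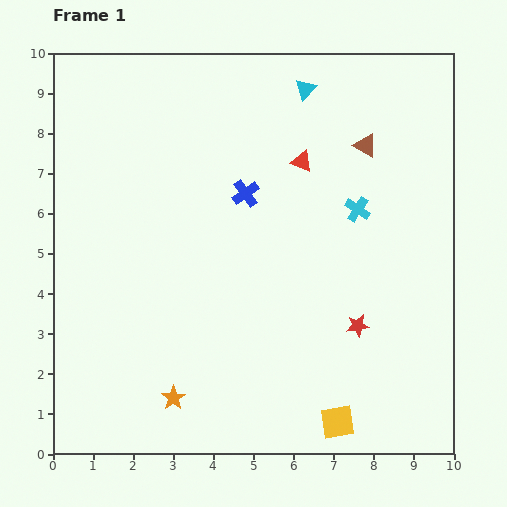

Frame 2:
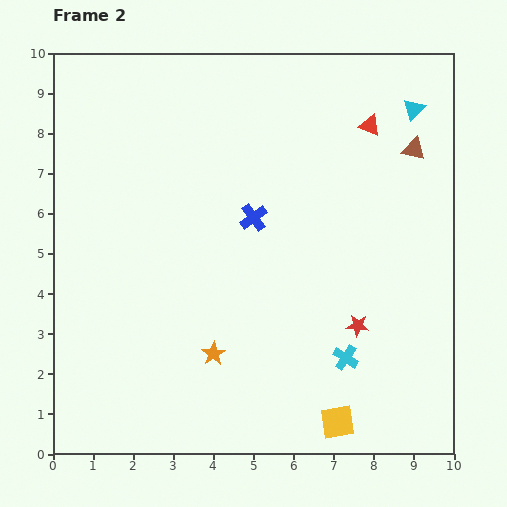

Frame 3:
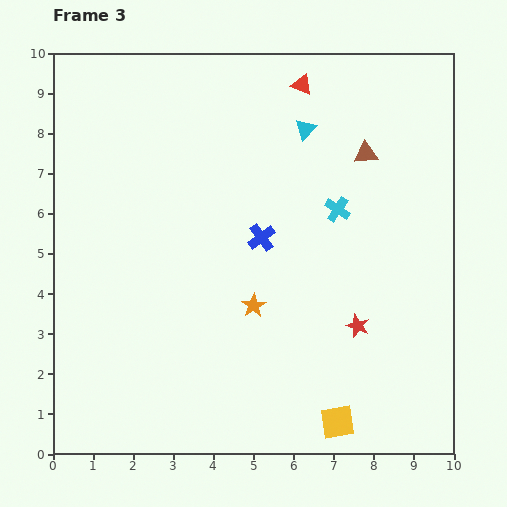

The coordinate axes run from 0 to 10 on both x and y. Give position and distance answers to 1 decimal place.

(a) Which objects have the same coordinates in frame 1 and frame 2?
the red star, the yellow square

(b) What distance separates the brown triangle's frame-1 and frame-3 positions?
0.2

The brown triangle moved from (7.8, 7.7) to (7.8, 7.5), a distance of √(0.0² + 0.2²) ≈ 0.2.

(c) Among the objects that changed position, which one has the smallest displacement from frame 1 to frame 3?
the brown triangle

(moved 0.2)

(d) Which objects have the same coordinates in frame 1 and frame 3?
the red star, the yellow square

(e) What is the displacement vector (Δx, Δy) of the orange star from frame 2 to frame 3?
(1.0, 1.2)

The orange star was at (4.0, 2.5) in frame 2 and (5.0, 3.7) in frame 3.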